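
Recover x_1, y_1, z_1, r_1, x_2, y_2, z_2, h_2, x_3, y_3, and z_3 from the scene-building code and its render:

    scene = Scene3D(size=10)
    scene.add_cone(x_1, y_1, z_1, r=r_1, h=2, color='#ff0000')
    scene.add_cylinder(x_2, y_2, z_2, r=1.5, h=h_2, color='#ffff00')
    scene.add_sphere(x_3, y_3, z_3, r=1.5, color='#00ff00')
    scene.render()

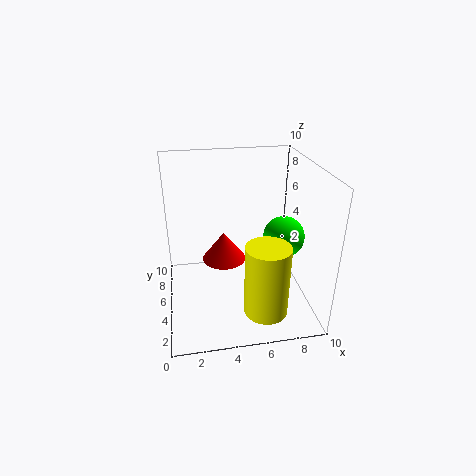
x_1 = 4, y_1 = 5, z_1 = 3.5, r_1 = 1.5, x_2 = 6.5, y_2 = 2.5, z_2 = 0.5, h_2 = 5, x_3 = 8.5, y_3 = 5.5, z_3 = 4.5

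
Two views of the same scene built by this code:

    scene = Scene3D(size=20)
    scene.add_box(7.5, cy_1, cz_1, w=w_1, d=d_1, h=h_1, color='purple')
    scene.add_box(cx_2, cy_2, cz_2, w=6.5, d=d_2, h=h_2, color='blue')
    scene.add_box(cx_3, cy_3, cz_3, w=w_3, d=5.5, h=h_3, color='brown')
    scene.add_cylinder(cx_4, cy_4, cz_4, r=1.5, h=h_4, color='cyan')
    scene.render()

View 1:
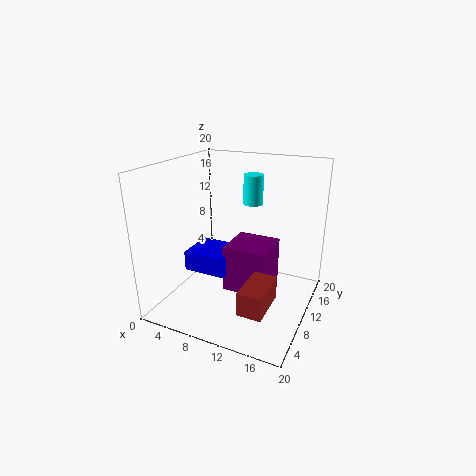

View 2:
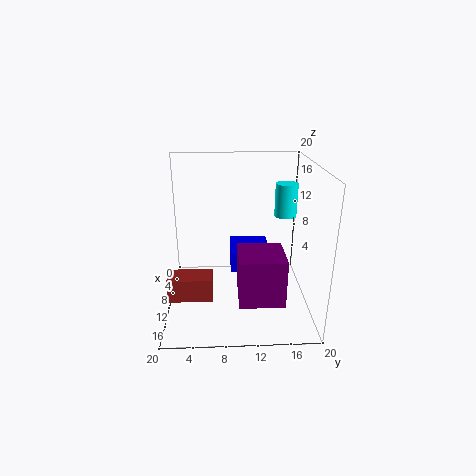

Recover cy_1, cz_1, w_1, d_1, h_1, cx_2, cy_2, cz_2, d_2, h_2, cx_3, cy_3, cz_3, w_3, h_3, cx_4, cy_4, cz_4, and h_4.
cy_1 = 10; cz_1 = 1; w_1 = 6.5; d_1 = 6.5; h_1 = 7; cx_2 = 1.5; cy_2 = 9; cz_2 = 3.5; d_2 = 6; h_2 = 3; cx_3 = 14; cy_3 = 1; cz_3 = 4.5; w_3 = 3; h_3 = 3; cx_4 = 9.5; cy_4 = 16.5; cz_4 = 13; h_4 = 4.5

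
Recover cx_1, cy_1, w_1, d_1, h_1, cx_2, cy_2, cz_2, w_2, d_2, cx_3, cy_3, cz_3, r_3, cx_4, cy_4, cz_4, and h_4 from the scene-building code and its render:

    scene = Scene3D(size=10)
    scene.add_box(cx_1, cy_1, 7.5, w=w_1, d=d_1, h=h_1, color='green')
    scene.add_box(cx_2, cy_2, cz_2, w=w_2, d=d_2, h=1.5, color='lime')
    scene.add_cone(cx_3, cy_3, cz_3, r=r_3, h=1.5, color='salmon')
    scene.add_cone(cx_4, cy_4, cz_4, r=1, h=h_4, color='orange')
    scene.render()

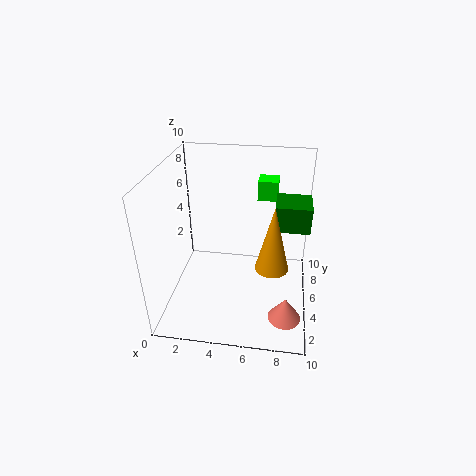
cx_1 = 7.5; cy_1 = 2; w_1 = 2; d_1 = 2; h_1 = 1.5; cx_2 = 6; cy_2 = 8; cz_2 = 6.5; w_2 = 1.5; d_2 = 1.5; cx_3 = 8.5; cy_3 = 1; cz_3 = 2; r_3 = 1; cx_4 = 7.5; cy_4 = 2; cz_4 = 5; h_4 = 4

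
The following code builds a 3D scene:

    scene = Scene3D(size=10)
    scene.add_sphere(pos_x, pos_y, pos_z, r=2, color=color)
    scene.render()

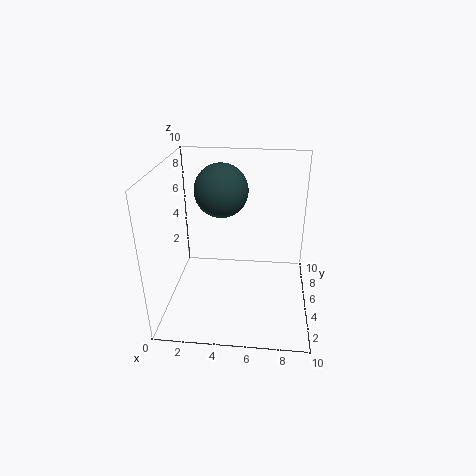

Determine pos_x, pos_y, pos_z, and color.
pos_x = 3.5; pos_y = 7.5; pos_z = 7.5; color = 'darkslategray'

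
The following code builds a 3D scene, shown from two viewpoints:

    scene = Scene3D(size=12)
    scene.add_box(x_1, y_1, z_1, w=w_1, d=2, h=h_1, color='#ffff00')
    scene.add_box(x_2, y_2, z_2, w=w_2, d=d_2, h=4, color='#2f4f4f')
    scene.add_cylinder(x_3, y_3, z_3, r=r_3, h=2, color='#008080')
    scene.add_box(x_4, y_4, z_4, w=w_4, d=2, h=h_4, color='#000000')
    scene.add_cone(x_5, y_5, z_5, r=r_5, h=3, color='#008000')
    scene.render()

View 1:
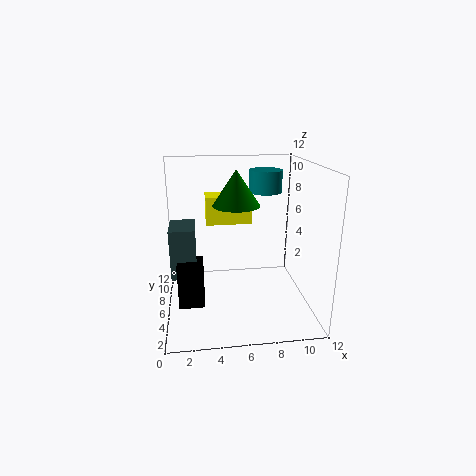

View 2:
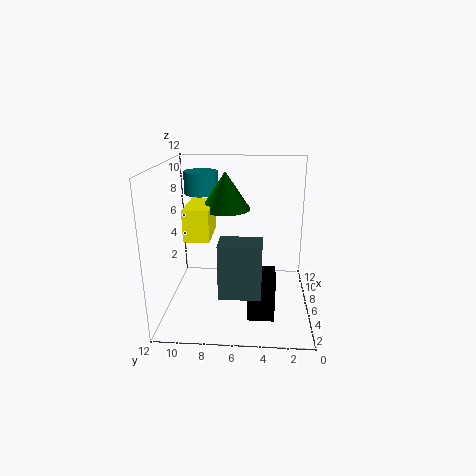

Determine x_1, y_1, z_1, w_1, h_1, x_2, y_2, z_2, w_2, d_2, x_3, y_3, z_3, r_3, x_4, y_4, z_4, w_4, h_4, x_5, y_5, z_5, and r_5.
x_1 = 3.5
y_1 = 8
z_1 = 6.5
w_1 = 4
h_1 = 2.5
x_2 = 0.5
y_2 = 4
z_2 = 3.5
w_2 = 2
d_2 = 3
x_3 = 9
y_3 = 9.5
z_3 = 9
r_3 = 1.5
x_4 = 1
y_4 = 3
z_4 = 1.5
w_4 = 2
h_4 = 3.5
x_5 = 6
y_5 = 7
z_5 = 8.5
r_5 = 2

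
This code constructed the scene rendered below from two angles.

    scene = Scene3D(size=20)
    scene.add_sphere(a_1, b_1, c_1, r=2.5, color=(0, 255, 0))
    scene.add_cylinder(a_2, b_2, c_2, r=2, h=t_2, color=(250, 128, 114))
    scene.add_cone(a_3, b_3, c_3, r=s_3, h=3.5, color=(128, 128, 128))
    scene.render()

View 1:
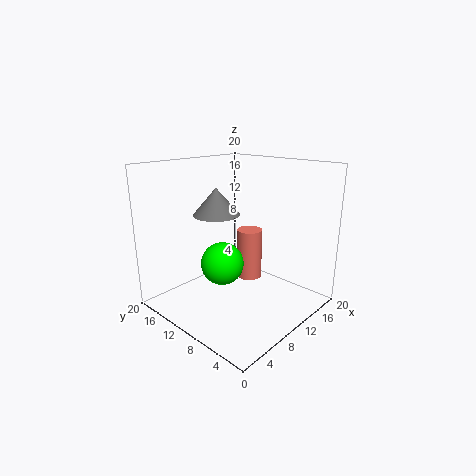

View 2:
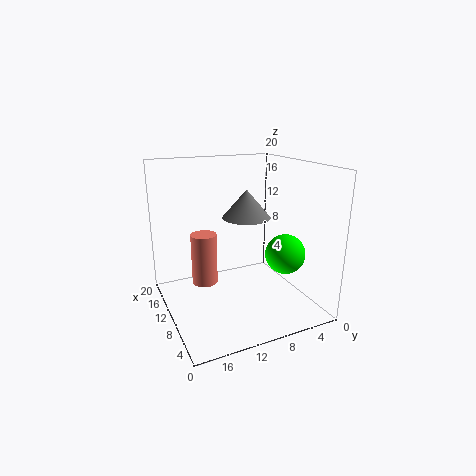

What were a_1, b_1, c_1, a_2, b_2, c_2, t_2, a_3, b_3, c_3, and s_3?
a_1 = 3.5
b_1 = 6.5
c_1 = 9.5
a_2 = 16
b_2 = 13
c_2 = 1
t_2 = 8
a_3 = 6.5
b_3 = 10.5
c_3 = 14
s_3 = 3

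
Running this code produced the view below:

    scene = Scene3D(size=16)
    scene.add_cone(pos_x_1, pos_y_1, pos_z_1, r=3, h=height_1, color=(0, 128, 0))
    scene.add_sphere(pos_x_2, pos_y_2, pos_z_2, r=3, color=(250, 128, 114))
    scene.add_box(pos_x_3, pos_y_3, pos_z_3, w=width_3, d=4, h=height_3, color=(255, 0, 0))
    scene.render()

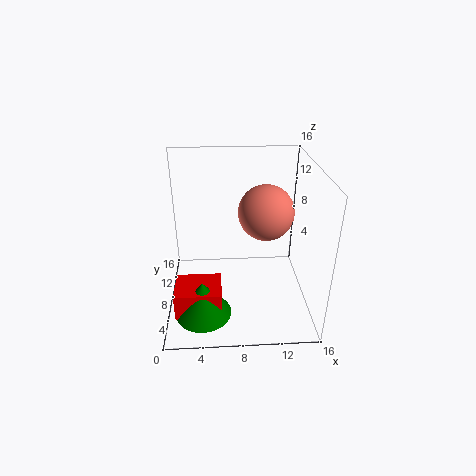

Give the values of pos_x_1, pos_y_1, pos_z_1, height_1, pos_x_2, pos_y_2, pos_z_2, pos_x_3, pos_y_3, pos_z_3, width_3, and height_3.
pos_x_1 = 4
pos_y_1 = 4
pos_z_1 = 1
height_1 = 4
pos_x_2 = 11
pos_y_2 = 8
pos_z_2 = 11
pos_x_3 = 1
pos_y_3 = 3
pos_z_3 = 1
width_3 = 5
height_3 = 3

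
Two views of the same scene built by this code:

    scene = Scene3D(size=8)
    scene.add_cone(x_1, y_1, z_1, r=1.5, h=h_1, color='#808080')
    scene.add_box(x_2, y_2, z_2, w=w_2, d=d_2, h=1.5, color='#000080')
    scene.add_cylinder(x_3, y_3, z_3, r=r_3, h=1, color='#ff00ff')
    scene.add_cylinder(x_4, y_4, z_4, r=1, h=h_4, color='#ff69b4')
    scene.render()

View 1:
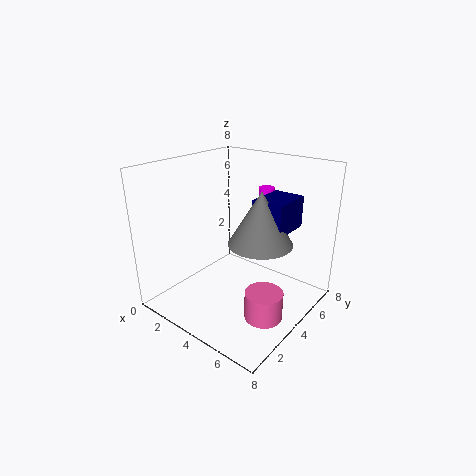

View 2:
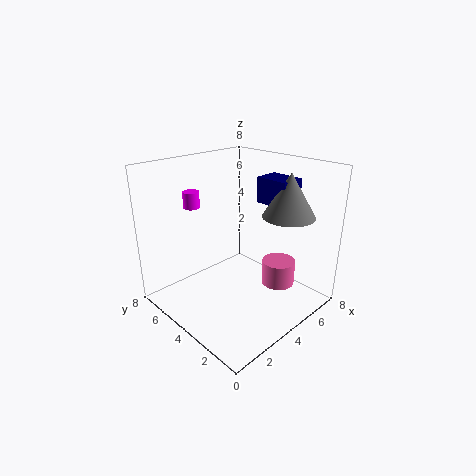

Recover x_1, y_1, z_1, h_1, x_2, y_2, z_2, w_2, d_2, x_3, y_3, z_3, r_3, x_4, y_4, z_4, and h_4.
x_1 = 6.5; y_1 = 2.5; z_1 = 5; h_1 = 2.5; x_2 = 6; y_2 = 2.5; z_2 = 5.5; w_2 = 1.5; d_2 = 2; x_3 = 3.5; y_3 = 7.5; z_3 = 5; r_3 = 0.5; x_4 = 6.5; y_4 = 3; z_4 = 0.5; h_4 = 1.5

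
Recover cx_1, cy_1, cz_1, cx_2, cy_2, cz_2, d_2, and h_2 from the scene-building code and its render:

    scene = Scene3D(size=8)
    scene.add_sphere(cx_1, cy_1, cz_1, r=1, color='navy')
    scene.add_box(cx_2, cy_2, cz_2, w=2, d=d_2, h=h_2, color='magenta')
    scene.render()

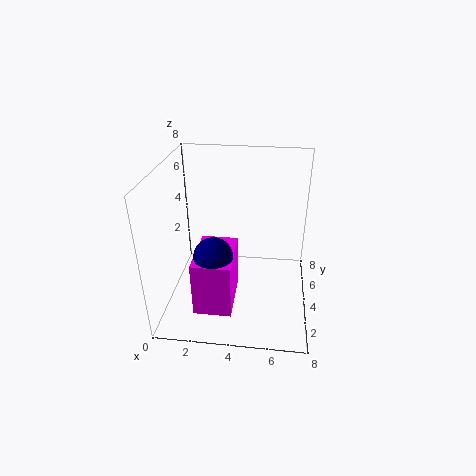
cx_1 = 3; cy_1 = 2; cz_1 = 4; cx_2 = 2; cy_2 = 1; cz_2 = 1; d_2 = 3; h_2 = 3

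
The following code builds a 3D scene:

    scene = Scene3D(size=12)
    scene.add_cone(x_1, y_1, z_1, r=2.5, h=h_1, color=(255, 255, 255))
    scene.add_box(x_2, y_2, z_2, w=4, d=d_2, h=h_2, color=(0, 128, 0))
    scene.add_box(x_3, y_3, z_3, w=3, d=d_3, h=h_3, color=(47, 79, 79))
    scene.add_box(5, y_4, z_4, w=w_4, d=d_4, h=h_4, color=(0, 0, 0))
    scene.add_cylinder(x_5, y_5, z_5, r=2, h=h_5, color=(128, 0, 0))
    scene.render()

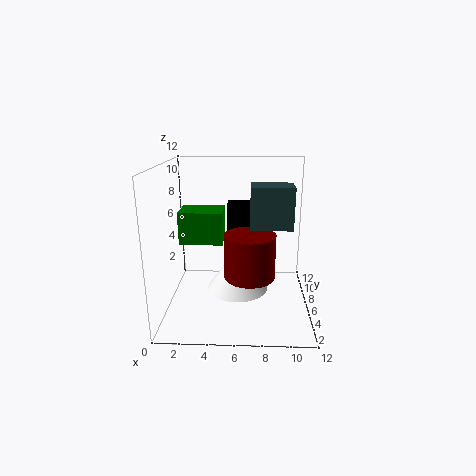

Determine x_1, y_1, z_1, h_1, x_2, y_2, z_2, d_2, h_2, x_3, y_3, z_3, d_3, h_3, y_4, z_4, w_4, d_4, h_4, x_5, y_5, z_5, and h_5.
x_1 = 6
y_1 = 5
z_1 = 2
h_1 = 3.5
x_2 = 0.5
y_2 = 8
z_2 = 4.5
d_2 = 3
h_2 = 3
x_3 = 7
y_3 = 2
z_3 = 8
d_3 = 2
h_3 = 3
y_4 = 7.5
z_4 = 6
w_4 = 3.5
d_4 = 1.5
h_4 = 2.5
x_5 = 7
y_5 = 4
z_5 = 3.5
h_5 = 3.5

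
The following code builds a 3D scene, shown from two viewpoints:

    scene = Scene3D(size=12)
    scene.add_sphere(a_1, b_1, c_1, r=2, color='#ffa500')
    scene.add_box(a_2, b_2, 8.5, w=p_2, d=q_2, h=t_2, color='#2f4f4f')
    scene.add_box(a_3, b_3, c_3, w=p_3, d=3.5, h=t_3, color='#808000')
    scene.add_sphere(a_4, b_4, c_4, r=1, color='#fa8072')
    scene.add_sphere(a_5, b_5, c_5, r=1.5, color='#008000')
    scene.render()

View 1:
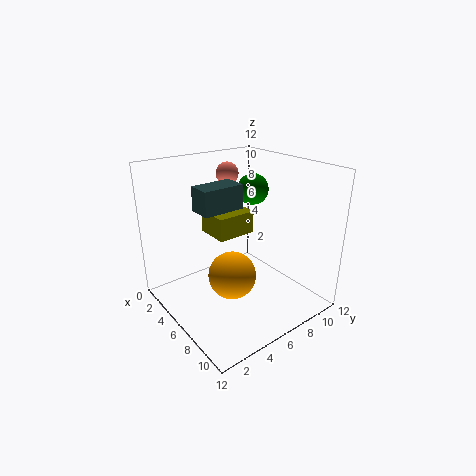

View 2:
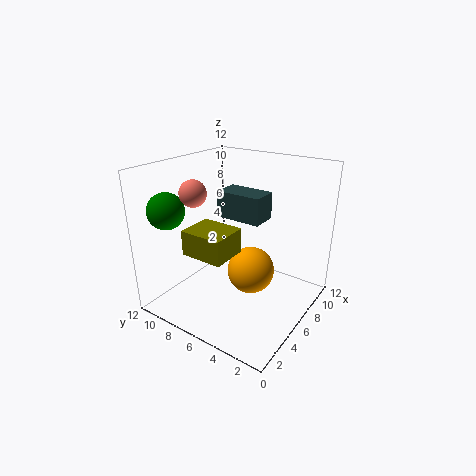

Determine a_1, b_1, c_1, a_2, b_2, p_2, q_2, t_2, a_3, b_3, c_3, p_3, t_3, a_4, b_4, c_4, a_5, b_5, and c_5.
a_1 = 6.5; b_1 = 5; c_1 = 3; a_2 = 4; b_2 = 3; p_2 = 2; q_2 = 3.5; t_2 = 2; a_3 = 2; b_3 = 5; c_3 = 5.5; p_3 = 3; t_3 = 2; a_4 = 2.5; b_4 = 7.5; c_4 = 10.5; a_5 = 2.5; b_5 = 10.5; c_5 = 8.5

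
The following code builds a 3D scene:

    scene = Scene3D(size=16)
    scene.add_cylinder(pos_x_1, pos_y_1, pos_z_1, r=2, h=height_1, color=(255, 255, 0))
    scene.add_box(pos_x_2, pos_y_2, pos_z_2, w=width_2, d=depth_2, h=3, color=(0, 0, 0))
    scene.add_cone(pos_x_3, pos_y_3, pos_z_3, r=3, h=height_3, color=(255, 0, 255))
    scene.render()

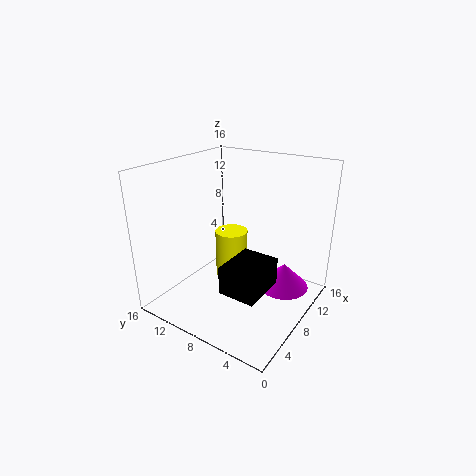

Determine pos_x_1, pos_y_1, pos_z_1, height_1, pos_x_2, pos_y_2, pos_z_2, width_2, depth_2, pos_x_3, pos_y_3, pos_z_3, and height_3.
pos_x_1 = 11, pos_y_1 = 11, pos_z_1 = 1, height_1 = 6, pos_x_2 = 3, pos_y_2 = 3, pos_z_2 = 4, width_2 = 5, depth_2 = 4, pos_x_3 = 12, pos_y_3 = 4, pos_z_3 = 1, height_3 = 3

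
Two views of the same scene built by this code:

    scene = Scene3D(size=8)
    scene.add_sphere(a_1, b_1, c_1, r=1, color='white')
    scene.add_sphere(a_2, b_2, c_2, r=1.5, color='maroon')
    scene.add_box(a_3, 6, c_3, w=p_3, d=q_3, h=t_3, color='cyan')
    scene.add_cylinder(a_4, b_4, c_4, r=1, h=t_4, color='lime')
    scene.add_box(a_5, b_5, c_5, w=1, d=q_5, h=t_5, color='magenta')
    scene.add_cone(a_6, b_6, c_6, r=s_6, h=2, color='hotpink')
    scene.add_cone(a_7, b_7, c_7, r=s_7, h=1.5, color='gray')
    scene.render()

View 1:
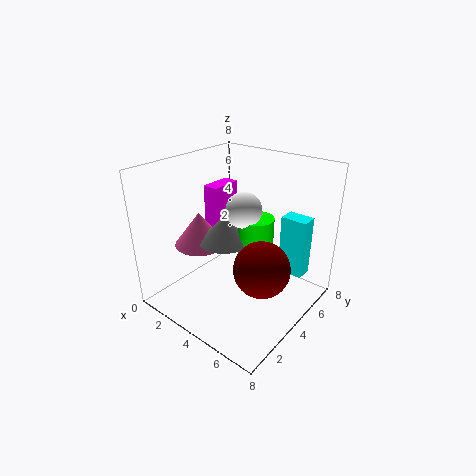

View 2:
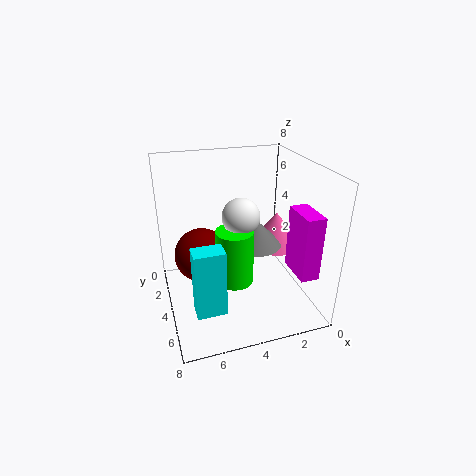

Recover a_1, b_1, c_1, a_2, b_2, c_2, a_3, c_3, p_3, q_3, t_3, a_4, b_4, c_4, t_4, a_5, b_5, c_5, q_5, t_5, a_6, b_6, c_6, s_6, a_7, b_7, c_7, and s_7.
a_1 = 4, b_1 = 4.5, c_1 = 5.5, a_2 = 6, b_2 = 3.5, c_2 = 3, a_3 = 5.5, c_3 = 1.5, p_3 = 1.5, q_3 = 1, t_3 = 3.5, a_4 = 4.5, b_4 = 5, c_4 = 2, t_4 = 3, a_5 = 0.5, b_5 = 5, c_5 = 2.5, q_5 = 2, t_5 = 3.5, a_6 = 1.5, b_6 = 3.5, c_6 = 3, s_6 = 1.5, a_7 = 3, b_7 = 4, c_7 = 3.5, s_7 = 1.5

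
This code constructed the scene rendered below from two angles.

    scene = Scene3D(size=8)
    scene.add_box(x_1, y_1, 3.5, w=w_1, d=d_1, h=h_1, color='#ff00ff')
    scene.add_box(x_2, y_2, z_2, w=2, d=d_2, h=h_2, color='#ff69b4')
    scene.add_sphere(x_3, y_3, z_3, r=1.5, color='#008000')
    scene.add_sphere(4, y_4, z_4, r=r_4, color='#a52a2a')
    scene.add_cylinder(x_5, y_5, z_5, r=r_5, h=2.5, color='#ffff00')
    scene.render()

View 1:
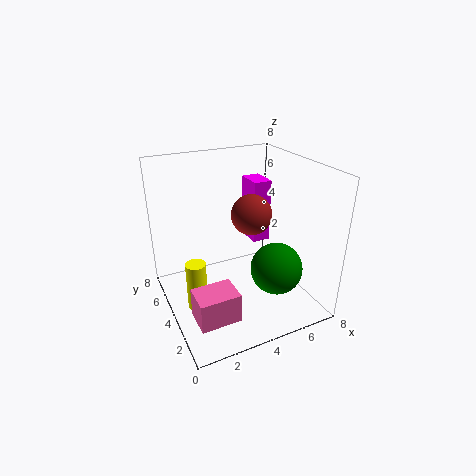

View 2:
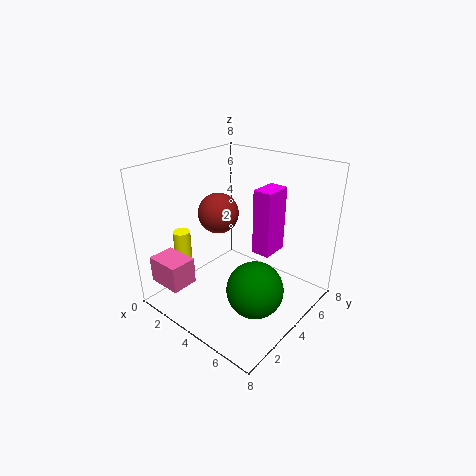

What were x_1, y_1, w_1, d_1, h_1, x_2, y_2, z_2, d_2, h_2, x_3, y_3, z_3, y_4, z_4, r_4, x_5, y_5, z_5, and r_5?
x_1 = 5; y_1 = 4; w_1 = 1; d_1 = 1.5; h_1 = 3.5; x_2 = 0.5; y_2 = 0.5; z_2 = 1.5; d_2 = 1.5; h_2 = 1.5; x_3 = 6; y_3 = 3; z_3 = 2; y_4 = 2.5; z_4 = 6; r_4 = 1; x_5 = 1; y_5 = 2.5; z_5 = 1.5; r_5 = 0.5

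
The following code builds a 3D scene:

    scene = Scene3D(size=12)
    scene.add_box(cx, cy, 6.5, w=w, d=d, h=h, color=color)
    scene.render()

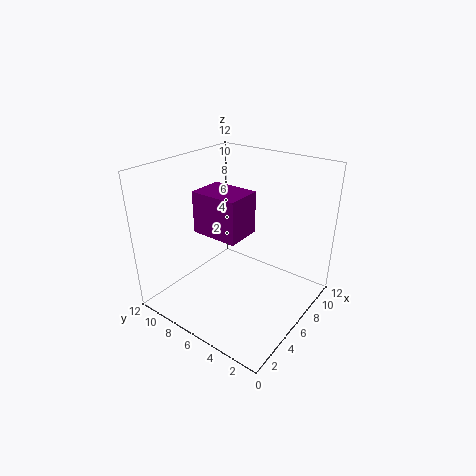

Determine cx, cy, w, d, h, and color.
cx = 4, cy = 5, w = 3, d = 4, h = 3.5, color = 'purple'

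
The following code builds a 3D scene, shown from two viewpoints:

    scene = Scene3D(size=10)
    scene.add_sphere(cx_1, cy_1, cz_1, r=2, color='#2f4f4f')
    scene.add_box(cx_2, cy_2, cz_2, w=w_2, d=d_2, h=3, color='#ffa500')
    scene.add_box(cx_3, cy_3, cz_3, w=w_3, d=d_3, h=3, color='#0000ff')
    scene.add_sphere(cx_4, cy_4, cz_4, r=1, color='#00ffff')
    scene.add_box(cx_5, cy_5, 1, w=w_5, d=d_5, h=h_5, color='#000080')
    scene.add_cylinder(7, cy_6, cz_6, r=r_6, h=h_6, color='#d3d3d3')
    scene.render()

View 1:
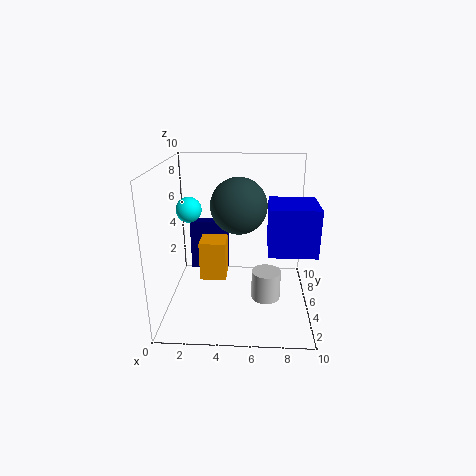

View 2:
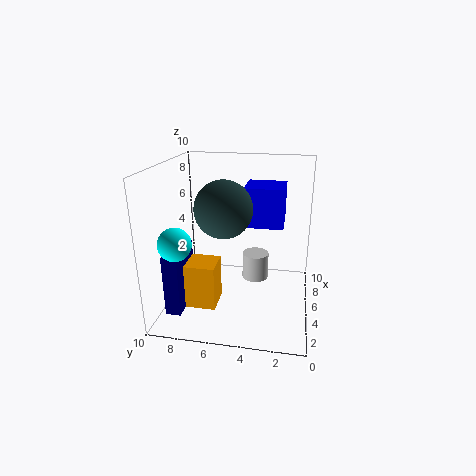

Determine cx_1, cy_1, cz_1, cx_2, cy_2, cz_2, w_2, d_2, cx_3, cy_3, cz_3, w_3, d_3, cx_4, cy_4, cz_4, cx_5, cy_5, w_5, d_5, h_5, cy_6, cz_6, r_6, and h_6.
cx_1 = 5
cy_1 = 6
cz_1 = 7
cx_2 = 2
cy_2 = 6
cz_2 = 1
w_2 = 2
d_2 = 2
cx_3 = 7
cy_3 = 2
cz_3 = 5
w_3 = 3
d_3 = 3
cx_4 = 1
cy_4 = 8
cz_4 = 6
cx_5 = 1
cy_5 = 8
w_5 = 3
d_5 = 1
h_5 = 4
cy_6 = 4
cz_6 = 1
r_6 = 1
h_6 = 2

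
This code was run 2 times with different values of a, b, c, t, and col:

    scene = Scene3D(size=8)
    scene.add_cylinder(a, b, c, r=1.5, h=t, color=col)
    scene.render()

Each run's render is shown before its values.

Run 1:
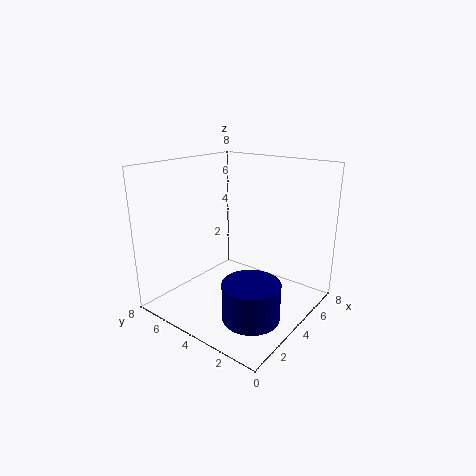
a = 2.5; b = 2; c = 0.5; t = 2; col = 'navy'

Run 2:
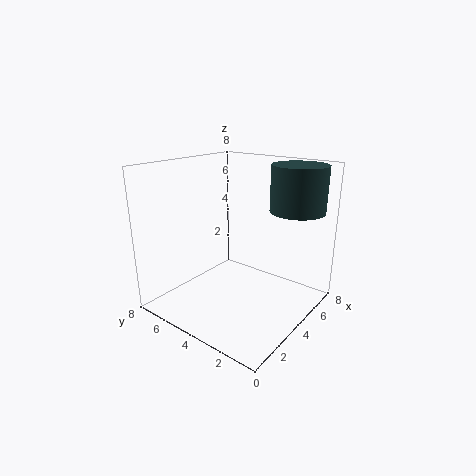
a = 6; b = 1.5; c = 5.5; t = 2.5; col = 'darkslategray'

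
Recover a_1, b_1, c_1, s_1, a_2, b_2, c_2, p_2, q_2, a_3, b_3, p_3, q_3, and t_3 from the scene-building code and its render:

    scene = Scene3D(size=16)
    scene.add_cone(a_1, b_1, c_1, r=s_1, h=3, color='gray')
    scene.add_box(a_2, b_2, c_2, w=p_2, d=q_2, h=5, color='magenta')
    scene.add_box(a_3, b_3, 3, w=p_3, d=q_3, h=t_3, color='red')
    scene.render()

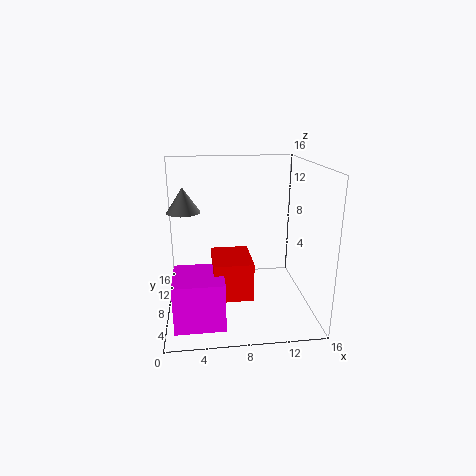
a_1 = 2
b_1 = 12
c_1 = 10
s_1 = 2
a_2 = 1
b_2 = 1
c_2 = 1
p_2 = 5
q_2 = 5
a_3 = 5
b_3 = 3
p_3 = 4
q_3 = 5
t_3 = 4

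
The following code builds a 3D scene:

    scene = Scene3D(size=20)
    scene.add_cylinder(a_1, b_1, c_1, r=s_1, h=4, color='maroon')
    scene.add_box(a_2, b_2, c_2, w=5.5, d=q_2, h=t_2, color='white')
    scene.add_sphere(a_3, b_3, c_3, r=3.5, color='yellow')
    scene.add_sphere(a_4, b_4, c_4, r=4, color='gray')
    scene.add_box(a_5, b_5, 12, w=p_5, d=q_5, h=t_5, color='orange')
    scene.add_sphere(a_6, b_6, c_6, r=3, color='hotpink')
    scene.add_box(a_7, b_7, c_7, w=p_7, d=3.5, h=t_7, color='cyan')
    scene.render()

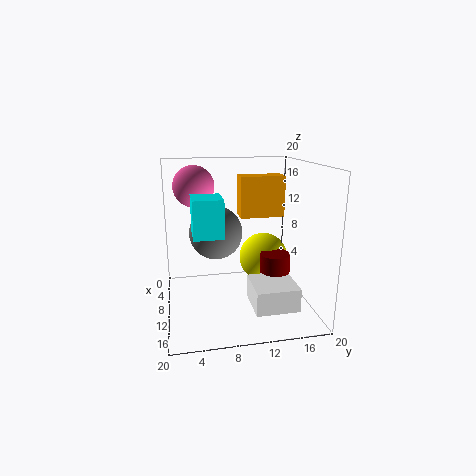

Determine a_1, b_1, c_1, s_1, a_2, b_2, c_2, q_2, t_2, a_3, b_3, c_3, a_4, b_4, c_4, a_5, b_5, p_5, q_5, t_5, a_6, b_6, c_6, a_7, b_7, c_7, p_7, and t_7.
a_1 = 13, b_1 = 14.5, c_1 = 4.5, s_1 = 2, a_2 = 13.5, b_2 = 10.5, c_2 = 3, q_2 = 5.5, t_2 = 3, a_3 = 9, b_3 = 14, c_3 = 6.5, a_4 = 5.5, b_4 = 7.5, c_4 = 9.5, a_5 = 4.5, b_5 = 11, p_5 = 3, q_5 = 6.5, t_5 = 6, a_6 = 5, b_6 = 4.5, c_6 = 16.5, a_7 = 13.5, b_7 = 3.5, c_7 = 12.5, p_7 = 4, t_7 = 4.5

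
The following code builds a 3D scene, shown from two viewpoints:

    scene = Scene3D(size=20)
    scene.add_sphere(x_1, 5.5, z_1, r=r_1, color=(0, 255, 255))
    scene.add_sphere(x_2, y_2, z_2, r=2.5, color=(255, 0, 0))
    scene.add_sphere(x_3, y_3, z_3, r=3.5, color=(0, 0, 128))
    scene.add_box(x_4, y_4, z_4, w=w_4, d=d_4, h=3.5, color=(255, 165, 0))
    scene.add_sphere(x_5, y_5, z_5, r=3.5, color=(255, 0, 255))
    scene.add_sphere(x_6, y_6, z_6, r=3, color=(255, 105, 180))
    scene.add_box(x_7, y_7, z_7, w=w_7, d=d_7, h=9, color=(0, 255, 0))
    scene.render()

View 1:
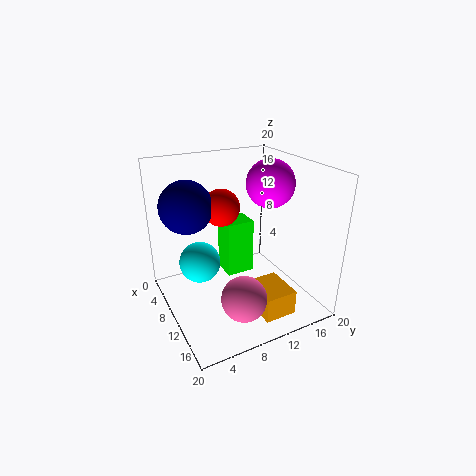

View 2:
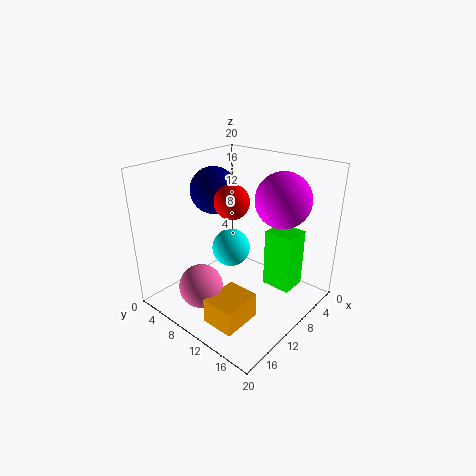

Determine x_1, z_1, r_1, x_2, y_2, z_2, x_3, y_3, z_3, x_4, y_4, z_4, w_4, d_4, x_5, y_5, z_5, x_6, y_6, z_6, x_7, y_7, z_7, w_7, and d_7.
x_1 = 6.5, z_1 = 5.5, r_1 = 3, x_2 = 9, y_2 = 8, z_2 = 14.5, x_3 = 8, y_3 = 3.5, z_3 = 15, x_4 = 12, y_4 = 10.5, z_4 = 0.5, w_4 = 5.5, d_4 = 4.5, x_5 = 8.5, y_5 = 16, z_5 = 16.5, x_6 = 15.5, y_6 = 8, z_6 = 4, x_7 = 1, y_7 = 11, z_7 = 0.5, w_7 = 4, d_7 = 4.5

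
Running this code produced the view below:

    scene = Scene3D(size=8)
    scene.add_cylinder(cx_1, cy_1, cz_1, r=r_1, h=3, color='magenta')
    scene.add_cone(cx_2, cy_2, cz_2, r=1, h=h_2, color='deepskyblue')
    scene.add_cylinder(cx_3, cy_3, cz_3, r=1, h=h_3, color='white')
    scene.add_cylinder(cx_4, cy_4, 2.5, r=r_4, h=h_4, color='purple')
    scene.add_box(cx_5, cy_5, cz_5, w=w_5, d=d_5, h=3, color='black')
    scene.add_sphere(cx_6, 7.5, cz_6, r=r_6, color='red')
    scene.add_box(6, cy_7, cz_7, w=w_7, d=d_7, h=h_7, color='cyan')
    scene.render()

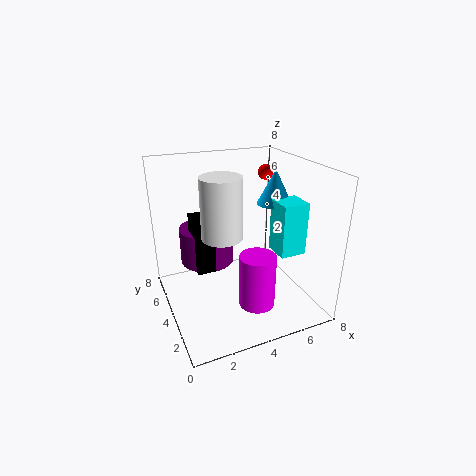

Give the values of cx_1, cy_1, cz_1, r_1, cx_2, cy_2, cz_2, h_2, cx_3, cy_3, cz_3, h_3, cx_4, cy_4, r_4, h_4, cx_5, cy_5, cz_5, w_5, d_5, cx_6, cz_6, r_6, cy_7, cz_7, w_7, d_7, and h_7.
cx_1 = 4.5
cy_1 = 2.5
cz_1 = 0.5
r_1 = 1
cx_2 = 6.5
cy_2 = 4.5
cz_2 = 5.5
h_2 = 2
cx_3 = 2.5
cy_3 = 2.5
cz_3 = 5
h_3 = 3
cx_4 = 2.5
cy_4 = 5
r_4 = 1.5
h_4 = 2
cx_5 = 1.5
cy_5 = 3.5
cz_5 = 2.5
w_5 = 1
d_5 = 1.5
cx_6 = 7.5
cz_6 = 6.5
r_6 = 0.5
cy_7 = 2.5
cz_7 = 3
w_7 = 1.5
d_7 = 1.5
h_7 = 3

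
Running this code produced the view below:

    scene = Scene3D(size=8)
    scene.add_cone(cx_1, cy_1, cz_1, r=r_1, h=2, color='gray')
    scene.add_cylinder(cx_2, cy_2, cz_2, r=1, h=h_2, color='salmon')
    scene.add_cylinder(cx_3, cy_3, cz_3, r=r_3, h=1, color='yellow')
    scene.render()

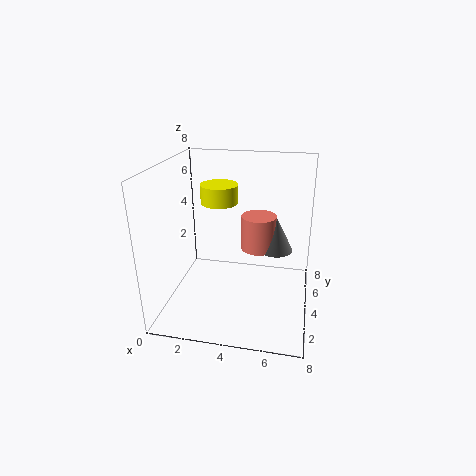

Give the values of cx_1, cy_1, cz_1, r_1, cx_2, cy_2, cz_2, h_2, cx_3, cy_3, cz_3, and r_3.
cx_1 = 6, cy_1 = 5, cz_1 = 3, r_1 = 1, cx_2 = 5, cy_2 = 5, cz_2 = 3, h_2 = 2, cx_3 = 3, cy_3 = 4, cz_3 = 6, r_3 = 1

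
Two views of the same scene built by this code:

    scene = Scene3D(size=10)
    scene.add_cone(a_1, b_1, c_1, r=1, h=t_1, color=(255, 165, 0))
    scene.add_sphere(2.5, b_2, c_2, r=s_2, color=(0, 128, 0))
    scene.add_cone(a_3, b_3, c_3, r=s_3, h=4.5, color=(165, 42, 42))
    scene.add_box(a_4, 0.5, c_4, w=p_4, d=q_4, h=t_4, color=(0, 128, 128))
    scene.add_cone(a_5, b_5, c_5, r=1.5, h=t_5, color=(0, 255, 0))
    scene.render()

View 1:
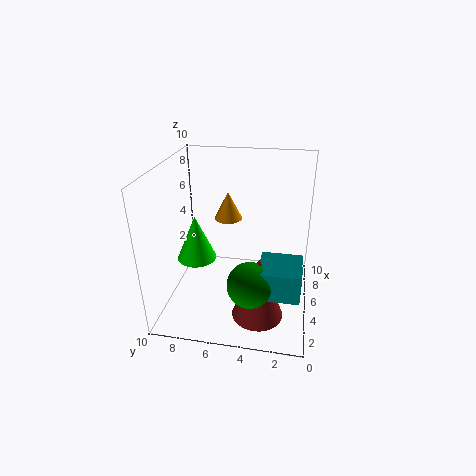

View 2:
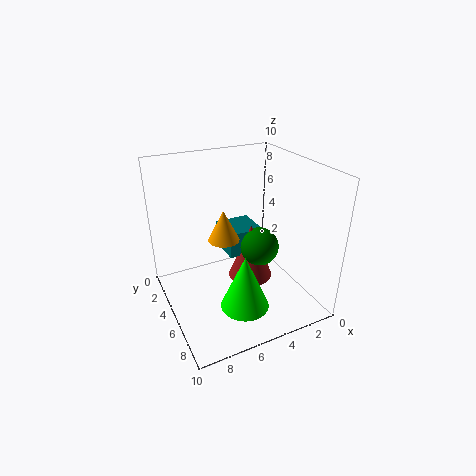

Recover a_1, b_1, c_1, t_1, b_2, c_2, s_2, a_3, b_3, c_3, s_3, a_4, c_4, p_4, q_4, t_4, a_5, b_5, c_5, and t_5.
a_1 = 6.5; b_1 = 6; c_1 = 5.75; t_1 = 2; b_2 = 3.75; c_2 = 3; s_2 = 1.5; a_3 = 3; b_3 = 3.25; c_3 = 0.25; s_3 = 1.75; a_4 = 2; c_4 = 2.25; p_4 = 2.75; q_4 = 2.75; t_4 = 2; a_5 = 6.25; b_5 = 8.5; c_5 = 2.25; t_5 = 3.5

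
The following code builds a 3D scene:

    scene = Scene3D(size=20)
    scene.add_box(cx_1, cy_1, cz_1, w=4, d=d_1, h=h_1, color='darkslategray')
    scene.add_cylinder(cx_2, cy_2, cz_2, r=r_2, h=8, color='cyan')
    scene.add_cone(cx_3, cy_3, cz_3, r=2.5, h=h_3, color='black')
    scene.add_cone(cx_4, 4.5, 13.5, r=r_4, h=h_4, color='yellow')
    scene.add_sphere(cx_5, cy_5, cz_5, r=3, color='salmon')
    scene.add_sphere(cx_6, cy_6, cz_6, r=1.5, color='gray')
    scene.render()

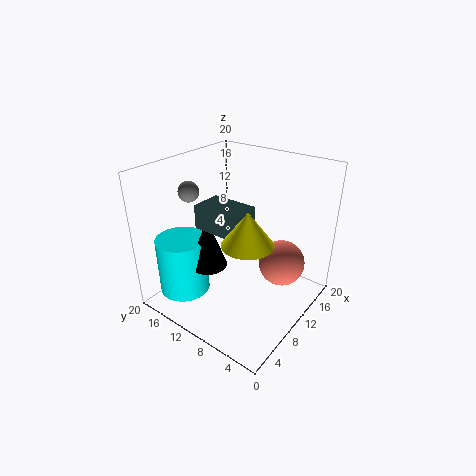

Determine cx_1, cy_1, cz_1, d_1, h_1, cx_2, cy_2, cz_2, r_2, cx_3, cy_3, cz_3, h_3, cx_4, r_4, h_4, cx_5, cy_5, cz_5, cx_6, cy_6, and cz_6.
cx_1 = 4; cy_1 = 6; cz_1 = 13.5; d_1 = 6; h_1 = 3; cx_2 = 4.5; cy_2 = 15.5; cz_2 = 2.5; r_2 = 3.5; cx_3 = 6; cy_3 = 12; cz_3 = 7; h_3 = 7; cx_4 = 4.5; r_4 = 3; h_4 = 4; cx_5 = 11; cy_5 = 3.5; cz_5 = 8; cx_6 = 8.5; cy_6 = 17.5; cz_6 = 15.5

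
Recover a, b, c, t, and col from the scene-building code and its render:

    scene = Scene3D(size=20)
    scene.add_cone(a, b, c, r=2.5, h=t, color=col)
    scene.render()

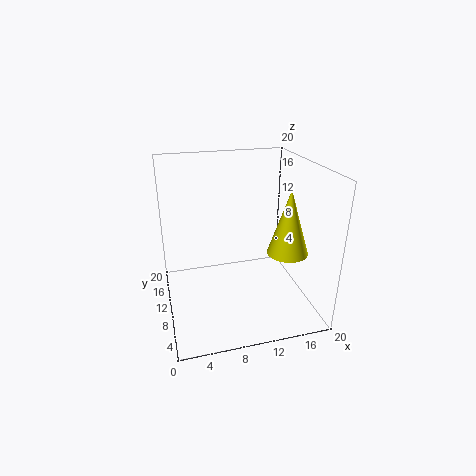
a = 14.5; b = 3.5; c = 10.5; t = 8; col = 'yellow'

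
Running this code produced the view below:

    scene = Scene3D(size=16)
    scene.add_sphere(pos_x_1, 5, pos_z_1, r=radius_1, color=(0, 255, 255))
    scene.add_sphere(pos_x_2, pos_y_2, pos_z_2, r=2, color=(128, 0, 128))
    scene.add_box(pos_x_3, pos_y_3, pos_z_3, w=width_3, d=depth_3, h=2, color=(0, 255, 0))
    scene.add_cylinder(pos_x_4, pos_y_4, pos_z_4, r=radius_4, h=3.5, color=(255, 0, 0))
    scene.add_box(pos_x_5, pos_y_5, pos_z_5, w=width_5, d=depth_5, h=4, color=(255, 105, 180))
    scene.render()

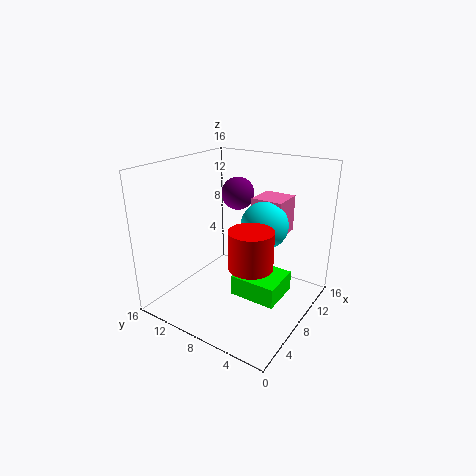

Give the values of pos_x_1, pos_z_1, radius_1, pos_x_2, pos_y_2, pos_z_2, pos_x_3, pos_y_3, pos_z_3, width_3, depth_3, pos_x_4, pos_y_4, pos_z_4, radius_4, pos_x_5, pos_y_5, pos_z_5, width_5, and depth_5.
pos_x_1 = 8.5
pos_z_1 = 10
radius_1 = 2.5
pos_x_2 = 12.5
pos_y_2 = 11
pos_z_2 = 11.5
pos_x_3 = 3
pos_y_3 = 1
pos_z_3 = 4.5
width_3 = 4
depth_3 = 4.5
pos_x_4 = 2.5
pos_y_4 = 3
pos_z_4 = 8.5
radius_4 = 2
pos_x_5 = 9
pos_y_5 = 3.5
pos_z_5 = 8.5
width_5 = 3.5
depth_5 = 3.5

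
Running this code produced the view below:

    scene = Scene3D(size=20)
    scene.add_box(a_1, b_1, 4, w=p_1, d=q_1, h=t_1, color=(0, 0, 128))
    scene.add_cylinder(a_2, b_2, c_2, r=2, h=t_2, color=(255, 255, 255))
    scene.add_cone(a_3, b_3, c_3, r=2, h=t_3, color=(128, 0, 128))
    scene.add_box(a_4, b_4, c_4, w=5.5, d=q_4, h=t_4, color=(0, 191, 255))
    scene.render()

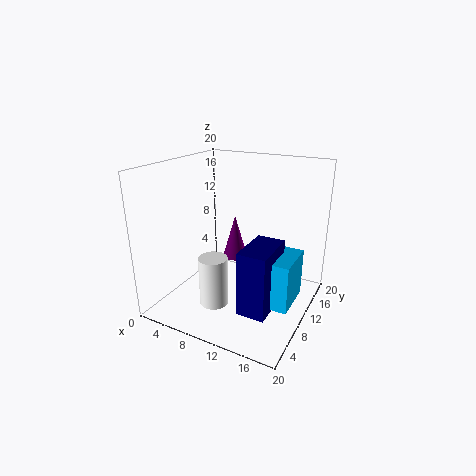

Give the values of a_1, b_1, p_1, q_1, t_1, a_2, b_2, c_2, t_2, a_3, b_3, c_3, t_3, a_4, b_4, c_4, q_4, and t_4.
a_1 = 14, b_1 = 2, p_1 = 3.5, q_1 = 6, t_1 = 8, a_2 = 8, b_2 = 6.5, c_2 = 1, t_2 = 7, a_3 = 6, b_3 = 16.5, c_3 = 3.5, t_3 = 7, a_4 = 14, b_4 = 4, c_4 = 4.5, q_4 = 5.5, t_4 = 6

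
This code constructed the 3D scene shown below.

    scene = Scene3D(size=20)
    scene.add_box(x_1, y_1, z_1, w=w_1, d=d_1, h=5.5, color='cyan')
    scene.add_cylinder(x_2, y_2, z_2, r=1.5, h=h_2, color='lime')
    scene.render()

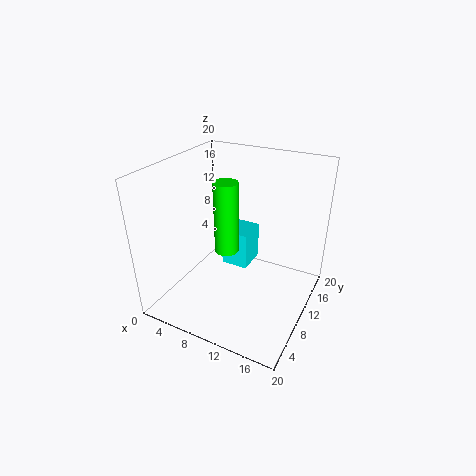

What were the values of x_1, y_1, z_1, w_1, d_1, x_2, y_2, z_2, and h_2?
x_1 = 6.5
y_1 = 11.5
z_1 = 4
w_1 = 4
d_1 = 4.5
x_2 = 10.5
y_2 = 6
z_2 = 10.5
h_2 = 9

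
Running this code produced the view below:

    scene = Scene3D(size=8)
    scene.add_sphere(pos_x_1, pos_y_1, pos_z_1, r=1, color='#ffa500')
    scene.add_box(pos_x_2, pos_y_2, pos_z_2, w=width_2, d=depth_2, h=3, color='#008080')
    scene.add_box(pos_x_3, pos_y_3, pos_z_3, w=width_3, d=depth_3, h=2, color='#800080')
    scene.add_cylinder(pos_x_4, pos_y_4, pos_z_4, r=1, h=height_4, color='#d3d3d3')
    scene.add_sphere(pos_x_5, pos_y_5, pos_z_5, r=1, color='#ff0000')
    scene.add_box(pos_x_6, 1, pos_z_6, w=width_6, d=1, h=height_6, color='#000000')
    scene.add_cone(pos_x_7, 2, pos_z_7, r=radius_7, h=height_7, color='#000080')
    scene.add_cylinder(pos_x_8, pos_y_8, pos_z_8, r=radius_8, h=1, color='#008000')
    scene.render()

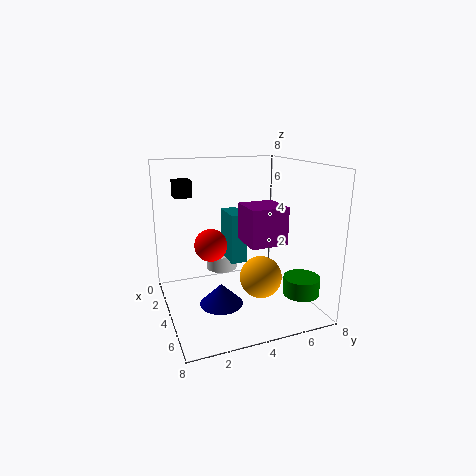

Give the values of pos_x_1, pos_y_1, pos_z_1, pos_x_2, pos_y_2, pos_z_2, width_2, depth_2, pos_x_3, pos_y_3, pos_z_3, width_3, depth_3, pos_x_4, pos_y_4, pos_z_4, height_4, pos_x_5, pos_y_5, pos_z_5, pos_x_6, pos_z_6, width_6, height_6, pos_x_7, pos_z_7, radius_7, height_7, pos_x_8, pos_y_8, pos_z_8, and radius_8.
pos_x_1 = 7
pos_y_1 = 4
pos_z_1 = 3
pos_x_2 = 1
pos_y_2 = 4
pos_z_2 = 2
width_2 = 2
depth_2 = 1
pos_x_3 = 4
pos_y_3 = 4
pos_z_3 = 4
width_3 = 2
depth_3 = 2
pos_x_4 = 1
pos_y_4 = 4
pos_z_4 = 1
height_4 = 1
pos_x_5 = 2
pos_y_5 = 3
pos_z_5 = 3
pos_x_6 = 1
pos_z_6 = 6
width_6 = 1
height_6 = 1
pos_x_7 = 7
pos_z_7 = 2
radius_7 = 1
height_7 = 1
pos_x_8 = 6
pos_y_8 = 7
pos_z_8 = 1
radius_8 = 1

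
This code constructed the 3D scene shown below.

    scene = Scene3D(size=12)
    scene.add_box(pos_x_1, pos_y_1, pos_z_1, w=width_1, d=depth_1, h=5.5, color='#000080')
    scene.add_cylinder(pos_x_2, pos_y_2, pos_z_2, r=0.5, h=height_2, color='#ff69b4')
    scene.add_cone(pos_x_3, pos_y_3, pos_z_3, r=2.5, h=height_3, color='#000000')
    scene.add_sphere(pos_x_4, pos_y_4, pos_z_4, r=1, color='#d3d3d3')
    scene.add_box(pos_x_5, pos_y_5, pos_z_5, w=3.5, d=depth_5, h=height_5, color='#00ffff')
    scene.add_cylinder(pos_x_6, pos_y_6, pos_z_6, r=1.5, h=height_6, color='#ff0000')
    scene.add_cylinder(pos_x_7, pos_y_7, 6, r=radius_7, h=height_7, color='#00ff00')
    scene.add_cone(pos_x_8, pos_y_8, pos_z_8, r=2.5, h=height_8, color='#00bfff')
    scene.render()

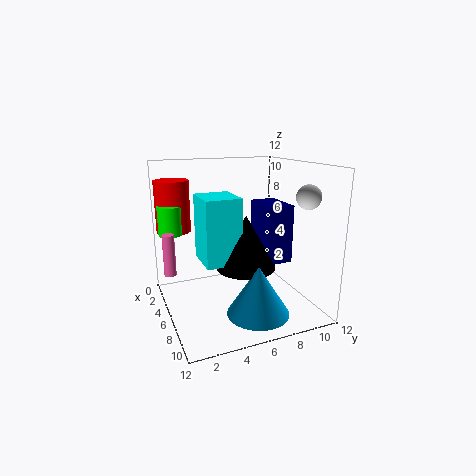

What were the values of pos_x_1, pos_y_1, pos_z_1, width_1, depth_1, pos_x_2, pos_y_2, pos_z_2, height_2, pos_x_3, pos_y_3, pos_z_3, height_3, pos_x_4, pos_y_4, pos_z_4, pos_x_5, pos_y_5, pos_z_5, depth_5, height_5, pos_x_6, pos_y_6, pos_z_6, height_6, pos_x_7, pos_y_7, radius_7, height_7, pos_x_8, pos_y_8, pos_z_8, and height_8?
pos_x_1 = 1
pos_y_1 = 9.5
pos_z_1 = 2.5
width_1 = 4
depth_1 = 2.5
pos_x_2 = 4.5
pos_y_2 = 0.5
pos_z_2 = 3
height_2 = 3.5
pos_x_3 = 6.5
pos_y_3 = 6.5
pos_z_3 = 3.5
height_3 = 4.5
pos_x_4 = 8.5
pos_y_4 = 11
pos_z_4 = 9.5
pos_x_5 = 3.5
pos_y_5 = 3
pos_z_5 = 4
depth_5 = 3
height_5 = 5.5
pos_x_6 = 2
pos_y_6 = 1.5
pos_z_6 = 6
height_6 = 4.5
pos_x_7 = 3
pos_y_7 = 1
radius_7 = 1
height_7 = 2.5
pos_x_8 = 9
pos_y_8 = 6.5
pos_z_8 = 0.5
height_8 = 4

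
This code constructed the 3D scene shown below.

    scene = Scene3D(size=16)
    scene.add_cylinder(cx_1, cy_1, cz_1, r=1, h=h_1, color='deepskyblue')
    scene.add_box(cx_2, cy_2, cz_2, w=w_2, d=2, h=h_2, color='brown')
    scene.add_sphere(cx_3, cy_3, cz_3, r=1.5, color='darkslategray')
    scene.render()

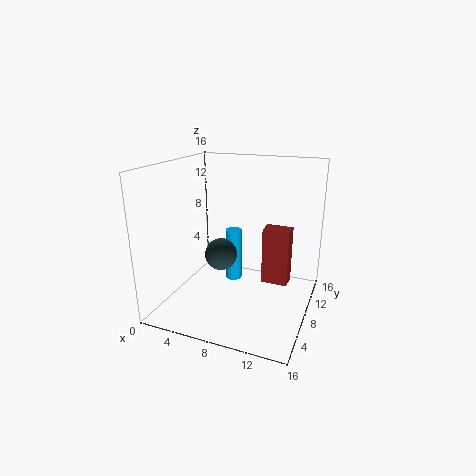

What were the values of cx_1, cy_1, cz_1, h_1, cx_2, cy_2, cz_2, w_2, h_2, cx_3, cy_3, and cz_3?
cx_1 = 6; cy_1 = 11.5; cz_1 = 1; h_1 = 6.5; cx_2 = 10.5; cy_2 = 9; cz_2 = 2.5; w_2 = 3; h_2 = 6.5; cx_3 = 8.5; cy_3 = 2.5; cz_3 = 8.5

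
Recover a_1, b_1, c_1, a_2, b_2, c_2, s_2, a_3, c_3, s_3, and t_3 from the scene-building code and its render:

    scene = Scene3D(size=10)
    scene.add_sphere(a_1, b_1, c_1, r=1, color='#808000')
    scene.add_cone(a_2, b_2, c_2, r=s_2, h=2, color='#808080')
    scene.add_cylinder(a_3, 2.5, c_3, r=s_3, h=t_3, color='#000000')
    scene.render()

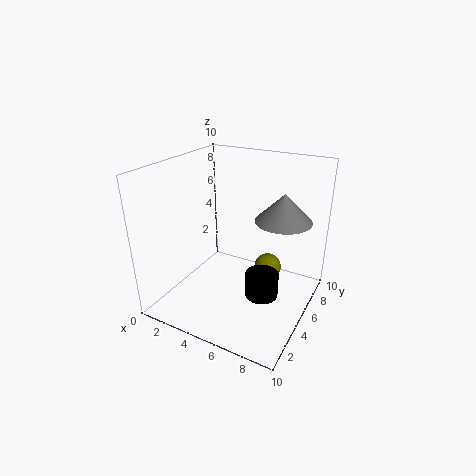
a_1 = 6.5; b_1 = 7; c_1 = 2; a_2 = 7.5; b_2 = 7; c_2 = 6; s_2 = 2; a_3 = 8; c_3 = 3; s_3 = 1; t_3 = 1.5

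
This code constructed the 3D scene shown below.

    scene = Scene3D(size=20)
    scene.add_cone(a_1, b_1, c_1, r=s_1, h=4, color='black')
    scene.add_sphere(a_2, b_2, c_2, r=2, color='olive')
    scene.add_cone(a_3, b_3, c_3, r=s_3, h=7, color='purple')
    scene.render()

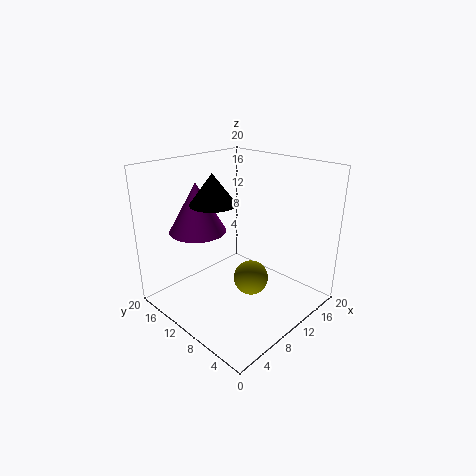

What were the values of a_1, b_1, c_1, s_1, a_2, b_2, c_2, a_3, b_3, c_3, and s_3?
a_1 = 6.5; b_1 = 11; c_1 = 15.5; s_1 = 3; a_2 = 5.5; b_2 = 3.5; c_2 = 8.5; a_3 = 7; b_3 = 15; c_3 = 10.5; s_3 = 4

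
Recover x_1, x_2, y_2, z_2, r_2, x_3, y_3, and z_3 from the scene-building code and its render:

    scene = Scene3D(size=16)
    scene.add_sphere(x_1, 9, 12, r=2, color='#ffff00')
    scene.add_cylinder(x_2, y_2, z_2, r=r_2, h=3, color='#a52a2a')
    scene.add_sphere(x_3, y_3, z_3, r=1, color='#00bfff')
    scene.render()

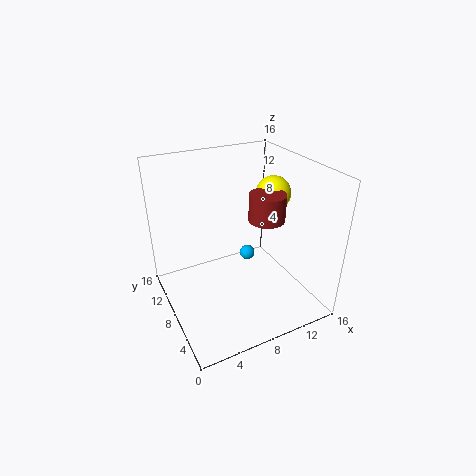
x_1 = 13
x_2 = 11
y_2 = 7
z_2 = 10
r_2 = 2
x_3 = 12
y_3 = 13
z_3 = 2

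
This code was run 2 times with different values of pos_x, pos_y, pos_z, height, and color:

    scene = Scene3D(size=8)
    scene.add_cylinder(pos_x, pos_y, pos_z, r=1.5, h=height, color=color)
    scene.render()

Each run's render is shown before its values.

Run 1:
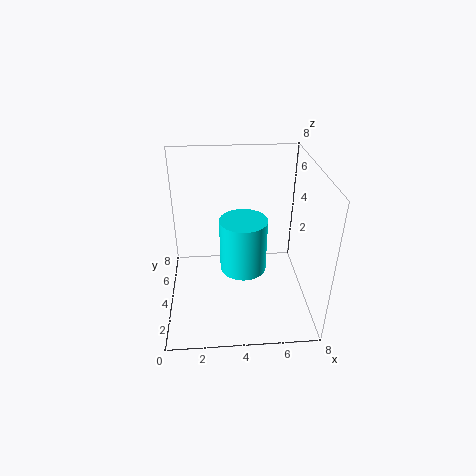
pos_x = 4.5
pos_y = 6
pos_z = 0.5
height = 3.5
color = 'cyan'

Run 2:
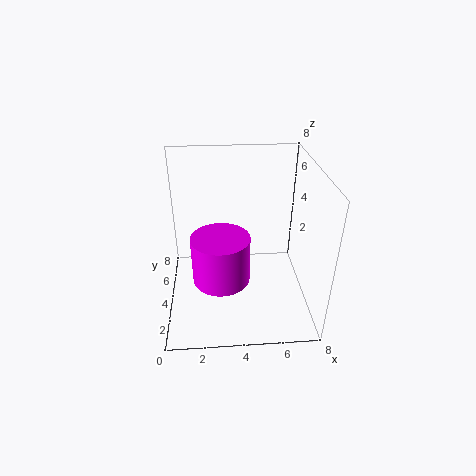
pos_x = 3
pos_y = 2.5
pos_z = 2.5
height = 2.5
color = 'magenta'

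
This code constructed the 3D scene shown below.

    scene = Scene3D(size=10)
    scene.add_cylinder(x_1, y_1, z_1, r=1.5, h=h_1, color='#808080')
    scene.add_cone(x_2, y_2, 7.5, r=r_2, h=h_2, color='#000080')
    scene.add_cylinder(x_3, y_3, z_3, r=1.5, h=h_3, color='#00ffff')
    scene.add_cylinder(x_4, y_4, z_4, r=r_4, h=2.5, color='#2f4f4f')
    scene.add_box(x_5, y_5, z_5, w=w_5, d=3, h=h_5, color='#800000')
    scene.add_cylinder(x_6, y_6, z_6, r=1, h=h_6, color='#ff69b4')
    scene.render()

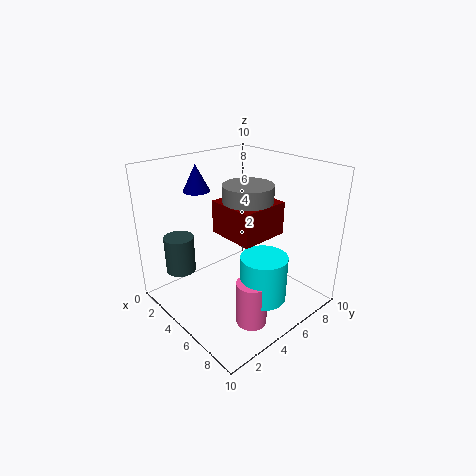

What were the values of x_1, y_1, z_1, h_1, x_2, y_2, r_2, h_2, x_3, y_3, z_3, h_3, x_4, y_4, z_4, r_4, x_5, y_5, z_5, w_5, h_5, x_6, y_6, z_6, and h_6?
x_1 = 7; y_1 = 4; z_1 = 6.5; h_1 = 3; x_2 = 1; y_2 = 4.5; r_2 = 1; h_2 = 2; x_3 = 8; y_3 = 4.5; z_3 = 2; h_3 = 3; x_4 = 3; y_4 = 1.5; z_4 = 3; r_4 = 1; x_5 = 5.5; y_5 = 2.5; z_5 = 6.5; w_5 = 3; h_5 = 2; x_6 = 8; y_6 = 3.5; z_6 = 0.5; h_6 = 3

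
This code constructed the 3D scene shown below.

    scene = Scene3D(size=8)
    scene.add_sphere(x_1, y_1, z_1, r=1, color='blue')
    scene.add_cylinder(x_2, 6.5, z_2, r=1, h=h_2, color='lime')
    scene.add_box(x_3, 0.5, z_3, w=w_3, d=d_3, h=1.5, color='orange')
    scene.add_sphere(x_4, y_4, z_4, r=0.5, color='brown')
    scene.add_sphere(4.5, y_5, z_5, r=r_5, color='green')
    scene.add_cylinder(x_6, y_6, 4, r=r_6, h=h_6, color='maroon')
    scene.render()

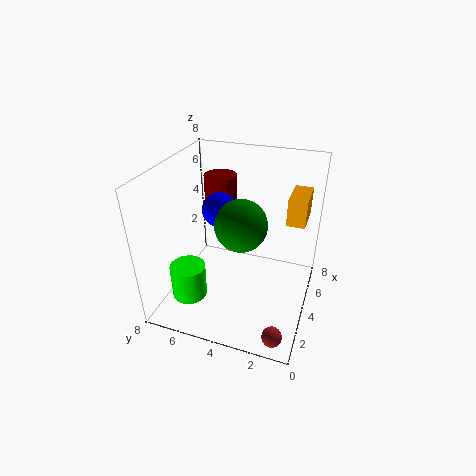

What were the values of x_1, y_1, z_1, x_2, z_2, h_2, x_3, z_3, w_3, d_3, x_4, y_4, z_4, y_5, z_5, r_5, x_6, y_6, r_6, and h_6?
x_1 = 5, y_1 = 5.5, z_1 = 5, x_2 = 2.5, z_2 = 0.5, h_2 = 2, x_3 = 4.5, z_3 = 5, w_3 = 2, d_3 = 1, x_4 = 0.5, y_4 = 1, z_4 = 1, y_5 = 4, z_5 = 4.5, r_5 = 1.5, x_6 = 6.5, y_6 = 6, r_6 = 1, h_6 = 2.5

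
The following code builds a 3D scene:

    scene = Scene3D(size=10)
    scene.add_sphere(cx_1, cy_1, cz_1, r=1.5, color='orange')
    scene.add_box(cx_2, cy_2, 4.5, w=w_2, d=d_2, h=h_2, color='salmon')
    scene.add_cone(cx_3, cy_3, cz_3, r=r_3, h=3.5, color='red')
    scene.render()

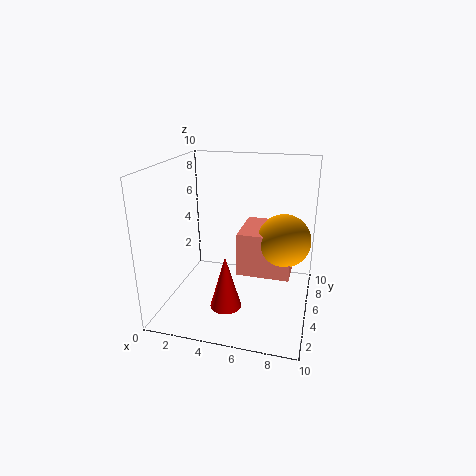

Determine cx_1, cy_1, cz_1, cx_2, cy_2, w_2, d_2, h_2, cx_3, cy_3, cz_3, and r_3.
cx_1 = 8.5
cy_1 = 2
cz_1 = 6.5
cx_2 = 6
cy_2 = 1
w_2 = 3
d_2 = 3
h_2 = 2.5
cx_3 = 5
cy_3 = 2
cz_3 = 1.5
r_3 = 1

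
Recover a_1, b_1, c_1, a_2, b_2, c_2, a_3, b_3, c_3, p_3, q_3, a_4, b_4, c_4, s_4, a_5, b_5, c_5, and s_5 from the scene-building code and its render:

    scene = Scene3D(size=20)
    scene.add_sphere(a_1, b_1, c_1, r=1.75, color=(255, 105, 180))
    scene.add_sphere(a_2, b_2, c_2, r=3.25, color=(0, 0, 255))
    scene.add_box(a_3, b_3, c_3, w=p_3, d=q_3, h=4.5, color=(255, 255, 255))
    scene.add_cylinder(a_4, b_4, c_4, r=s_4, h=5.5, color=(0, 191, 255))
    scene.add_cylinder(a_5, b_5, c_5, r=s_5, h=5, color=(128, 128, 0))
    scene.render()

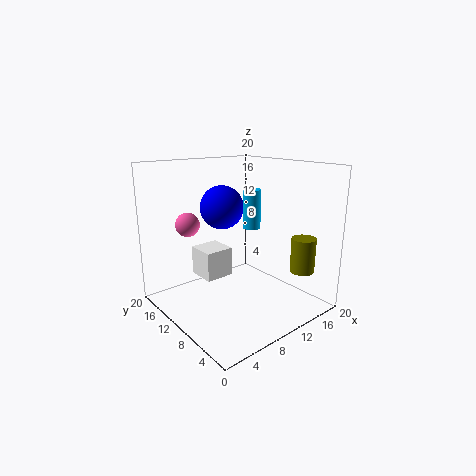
a_1 = 5.75, b_1 = 16.25, c_1 = 11.25, a_2 = 11, b_2 = 15, c_2 = 13.25, a_3 = 7.75, b_3 = 14.25, c_3 = 2.25, p_3 = 4.5, q_3 = 4.5, a_4 = 12.5, b_4 = 10, c_4 = 11, s_4 = 1.25, a_5 = 17.5, b_5 = 4.5, c_5 = 4.75, s_5 = 1.75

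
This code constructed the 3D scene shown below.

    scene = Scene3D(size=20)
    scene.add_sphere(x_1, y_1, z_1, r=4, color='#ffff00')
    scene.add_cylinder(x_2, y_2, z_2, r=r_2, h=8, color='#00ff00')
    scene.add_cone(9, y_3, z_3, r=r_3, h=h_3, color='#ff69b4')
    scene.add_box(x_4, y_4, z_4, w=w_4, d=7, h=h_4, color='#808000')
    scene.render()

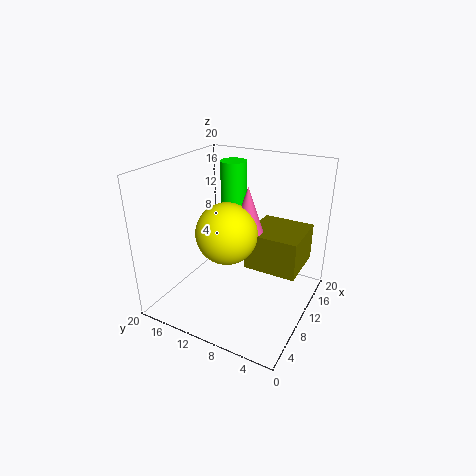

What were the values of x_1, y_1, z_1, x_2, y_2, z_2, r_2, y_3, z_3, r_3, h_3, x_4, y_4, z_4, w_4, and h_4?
x_1 = 7, y_1 = 10, z_1 = 12, x_2 = 16, y_2 = 14, z_2 = 11, r_2 = 2, y_3 = 8, z_3 = 12, r_3 = 2, h_3 = 6, x_4 = 8, y_4 = 1, z_4 = 7, w_4 = 7, h_4 = 5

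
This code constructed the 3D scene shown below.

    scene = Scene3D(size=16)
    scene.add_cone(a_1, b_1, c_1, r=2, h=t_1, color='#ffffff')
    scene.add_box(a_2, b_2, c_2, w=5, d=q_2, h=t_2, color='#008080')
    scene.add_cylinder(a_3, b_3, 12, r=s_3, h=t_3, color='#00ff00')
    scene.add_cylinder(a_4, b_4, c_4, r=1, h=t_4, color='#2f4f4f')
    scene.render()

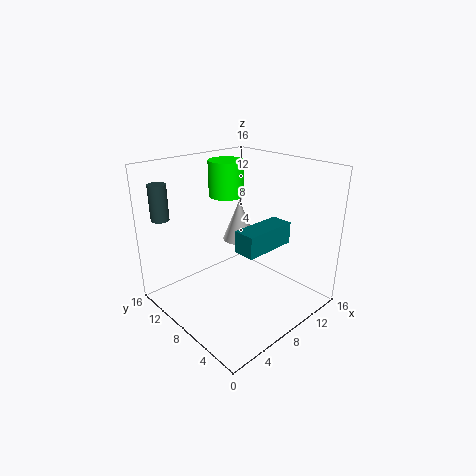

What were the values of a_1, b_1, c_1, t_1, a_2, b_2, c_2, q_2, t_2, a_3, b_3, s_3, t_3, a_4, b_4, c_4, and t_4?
a_1 = 11, b_1 = 11, c_1 = 6, t_1 = 5, a_2 = 3, b_2 = 1, c_2 = 10, q_2 = 2, t_2 = 2, a_3 = 9, b_3 = 11, s_3 = 2, t_3 = 4, a_4 = 2, b_4 = 14, c_4 = 10, t_4 = 4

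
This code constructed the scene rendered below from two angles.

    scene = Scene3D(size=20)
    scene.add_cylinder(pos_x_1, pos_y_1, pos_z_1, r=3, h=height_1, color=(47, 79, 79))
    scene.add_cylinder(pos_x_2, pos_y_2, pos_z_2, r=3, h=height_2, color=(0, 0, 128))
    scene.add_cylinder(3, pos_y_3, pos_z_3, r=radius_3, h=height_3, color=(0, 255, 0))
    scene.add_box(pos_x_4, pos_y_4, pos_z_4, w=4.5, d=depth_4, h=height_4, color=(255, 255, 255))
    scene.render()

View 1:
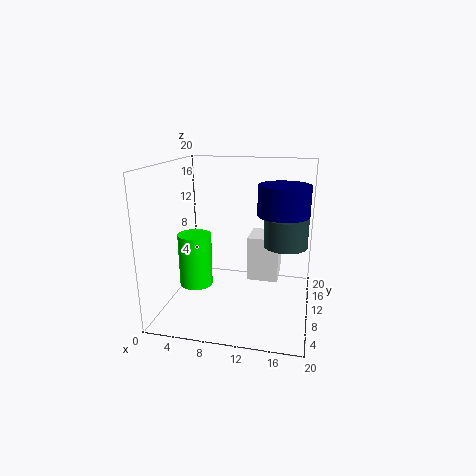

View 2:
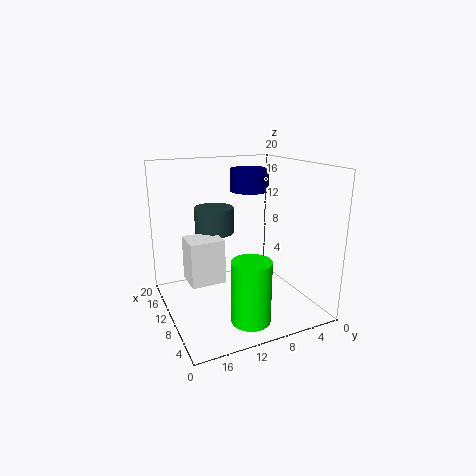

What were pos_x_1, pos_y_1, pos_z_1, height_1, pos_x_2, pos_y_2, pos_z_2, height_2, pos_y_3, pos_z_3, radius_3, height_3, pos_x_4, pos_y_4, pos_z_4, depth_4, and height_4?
pos_x_1 = 16.5; pos_y_1 = 11; pos_z_1 = 9; height_1 = 4; pos_x_2 = 16.5; pos_y_2 = 5; pos_z_2 = 15; height_2 = 3.5; pos_y_3 = 11.5; pos_z_3 = 1.5; radius_3 = 2.5; height_3 = 8; pos_x_4 = 11; pos_y_4 = 11.5; pos_z_4 = 3; depth_4 = 5; height_4 = 6.5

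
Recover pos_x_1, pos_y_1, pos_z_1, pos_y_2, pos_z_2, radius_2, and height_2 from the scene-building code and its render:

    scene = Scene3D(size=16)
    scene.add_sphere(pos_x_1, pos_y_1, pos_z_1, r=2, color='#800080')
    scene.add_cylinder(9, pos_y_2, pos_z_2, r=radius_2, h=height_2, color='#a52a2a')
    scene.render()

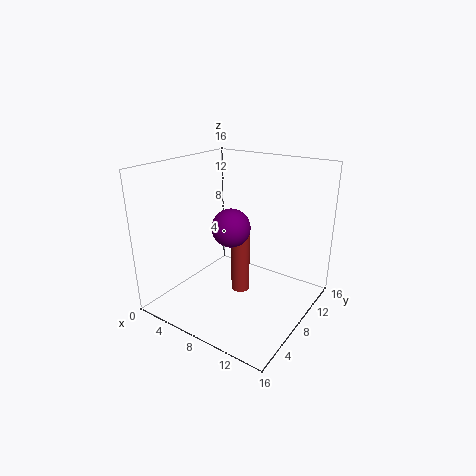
pos_x_1 = 8.5, pos_y_1 = 6, pos_z_1 = 10, pos_y_2 = 7, pos_z_2 = 2.5, radius_2 = 1, height_2 = 6.5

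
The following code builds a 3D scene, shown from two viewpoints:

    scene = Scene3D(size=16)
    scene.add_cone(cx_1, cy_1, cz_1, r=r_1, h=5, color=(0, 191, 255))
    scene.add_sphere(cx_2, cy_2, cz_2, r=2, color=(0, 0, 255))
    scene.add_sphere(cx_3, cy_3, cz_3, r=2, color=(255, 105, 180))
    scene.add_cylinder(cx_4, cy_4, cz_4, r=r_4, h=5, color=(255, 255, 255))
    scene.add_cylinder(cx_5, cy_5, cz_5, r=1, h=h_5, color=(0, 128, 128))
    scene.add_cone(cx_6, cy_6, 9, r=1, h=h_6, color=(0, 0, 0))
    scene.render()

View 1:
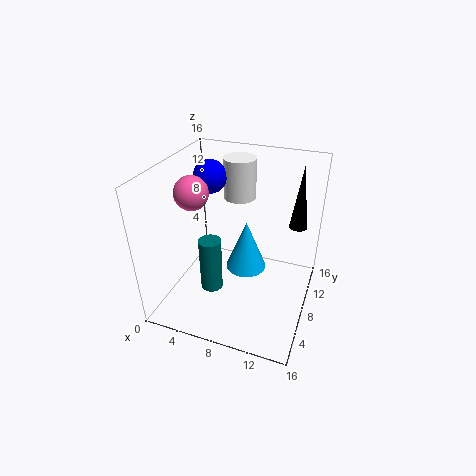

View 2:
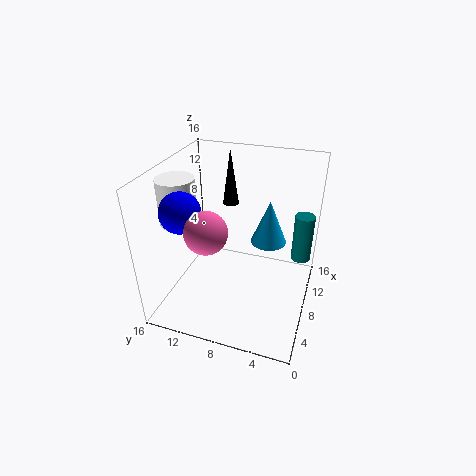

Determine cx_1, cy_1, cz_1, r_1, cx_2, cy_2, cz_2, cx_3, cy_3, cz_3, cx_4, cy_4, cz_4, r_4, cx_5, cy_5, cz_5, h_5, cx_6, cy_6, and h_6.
cx_1 = 10, cy_1 = 5, cz_1 = 7, r_1 = 2, cx_2 = 3, cy_2 = 12, cz_2 = 13, cx_3 = 2, cy_3 = 9, cz_3 = 12, cx_4 = 6, cy_4 = 14, cz_4 = 10, r_4 = 2, cx_5 = 8, cy_5 = 1, cz_5 = 7, h_5 = 5, cx_6 = 14, cy_6 = 11, h_6 = 7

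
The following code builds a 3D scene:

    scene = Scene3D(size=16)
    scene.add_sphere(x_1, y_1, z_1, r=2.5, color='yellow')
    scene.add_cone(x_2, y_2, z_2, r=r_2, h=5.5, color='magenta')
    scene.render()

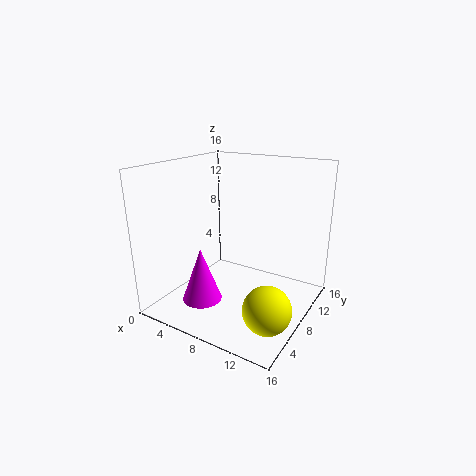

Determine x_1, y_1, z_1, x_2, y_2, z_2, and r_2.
x_1 = 13.5, y_1 = 4.5, z_1 = 2.5, x_2 = 7, y_2 = 2.5, z_2 = 3, r_2 = 2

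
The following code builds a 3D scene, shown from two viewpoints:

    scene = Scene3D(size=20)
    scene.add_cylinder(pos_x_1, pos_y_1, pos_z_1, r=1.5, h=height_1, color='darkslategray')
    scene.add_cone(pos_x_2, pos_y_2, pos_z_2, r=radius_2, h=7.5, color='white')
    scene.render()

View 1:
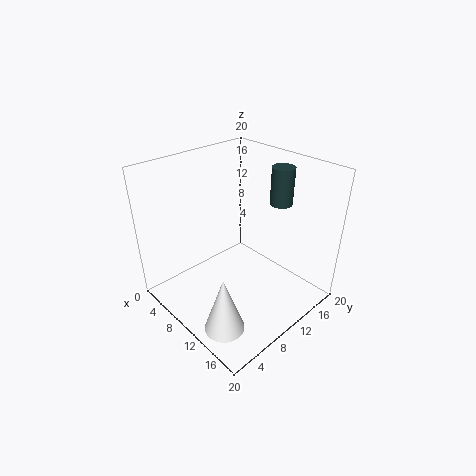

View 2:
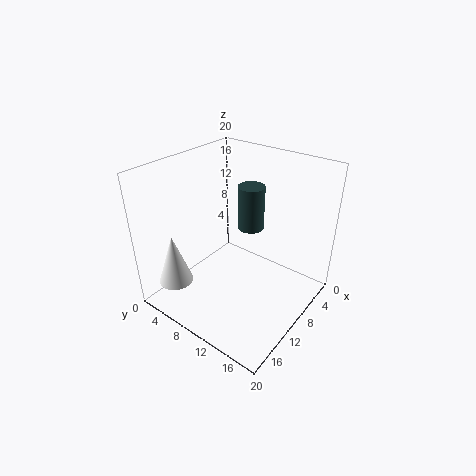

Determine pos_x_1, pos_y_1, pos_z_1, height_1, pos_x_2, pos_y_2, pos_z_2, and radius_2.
pos_x_1 = 13.5
pos_y_1 = 14.5
pos_z_1 = 15
height_1 = 5
pos_x_2 = 15.5
pos_y_2 = 2.5
pos_z_2 = 2.5
radius_2 = 2.5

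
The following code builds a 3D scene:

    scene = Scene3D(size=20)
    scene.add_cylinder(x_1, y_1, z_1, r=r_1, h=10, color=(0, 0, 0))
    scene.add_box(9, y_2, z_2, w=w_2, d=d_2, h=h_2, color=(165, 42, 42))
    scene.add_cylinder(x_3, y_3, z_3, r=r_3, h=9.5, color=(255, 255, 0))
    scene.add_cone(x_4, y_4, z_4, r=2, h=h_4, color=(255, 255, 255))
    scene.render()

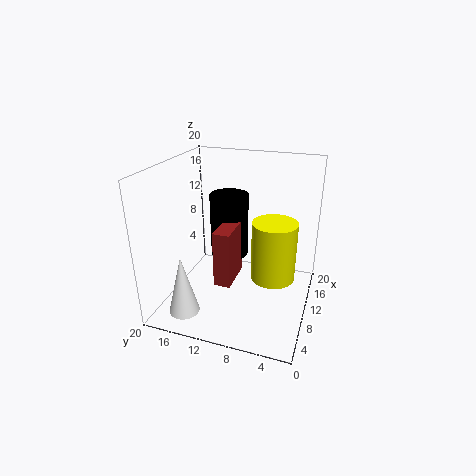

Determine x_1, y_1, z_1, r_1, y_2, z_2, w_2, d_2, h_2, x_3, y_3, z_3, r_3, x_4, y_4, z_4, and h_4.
x_1 = 16, y_1 = 13.5, z_1 = 4, r_1 = 3, y_2 = 11, z_2 = 2, w_2 = 6, d_2 = 2.5, h_2 = 8.5, x_3 = 15.5, y_3 = 6, z_3 = 1, r_3 = 3.5, x_4 = 2.5, y_4 = 15, z_4 = 2, h_4 = 8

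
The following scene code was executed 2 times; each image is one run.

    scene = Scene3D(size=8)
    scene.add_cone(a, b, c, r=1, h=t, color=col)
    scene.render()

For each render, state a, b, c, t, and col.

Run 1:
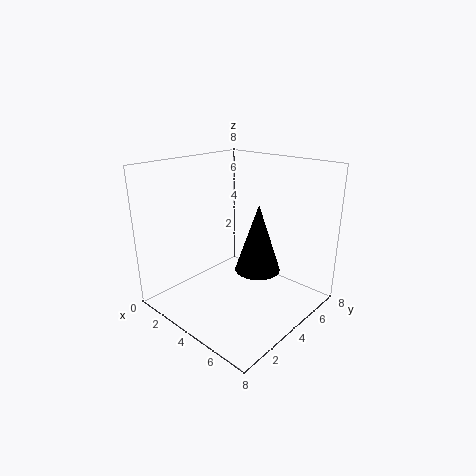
a = 7; b = 2; c = 4; t = 3; col = 'black'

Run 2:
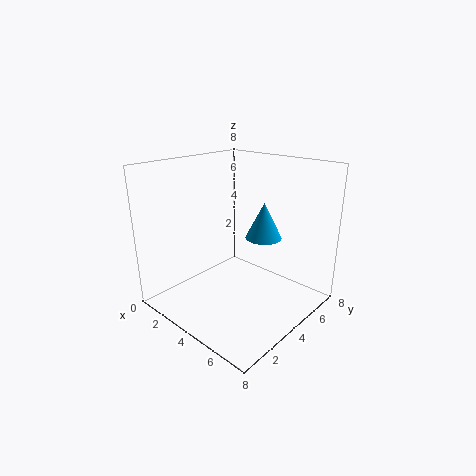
a = 5; b = 5; c = 4; t = 2; col = 'deepskyblue'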